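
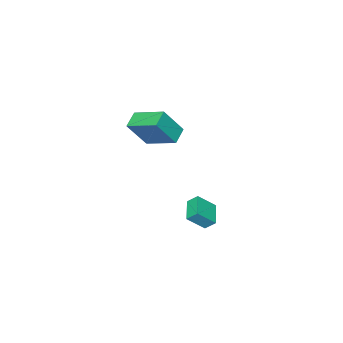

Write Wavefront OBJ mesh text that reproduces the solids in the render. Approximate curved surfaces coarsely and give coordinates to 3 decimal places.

v -2.223 -4.13 2.235
v -2.55 -2.185 2.956
v -1.273 -3.777 1.712
v -1.6 -1.832 2.433
v -1.14 -4.568 3.907
v -1.467 -2.623 4.628
v -0.19 -4.215 3.384
v -0.517 -2.27 4.105
v -3.93 -1.791 -4.134
v -3.004 -2.326 -3.17
v -4.194 -1.22 -3.563
v -3.268 -1.755 -2.599
v -2.852 -0.805 -4.621
v -1.926 -1.34 -3.657
v -3.116 -0.234 -4.05
v -2.19 -0.769 -3.086
f 2 4 1
f 5 2 1
f 1 4 3
f 3 5 1
f 2 8 4
f 6 2 5
f 6 8 2
f 4 8 3
f 7 5 3
f 3 8 7
f 7 6 5
f 8 6 7
f 10 12 9
f 13 10 9
f 9 12 11
f 11 13 9
f 10 16 12
f 14 10 13
f 14 16 10
f 12 16 11
f 15 13 11
f 11 16 15
f 15 14 13
f 16 14 15



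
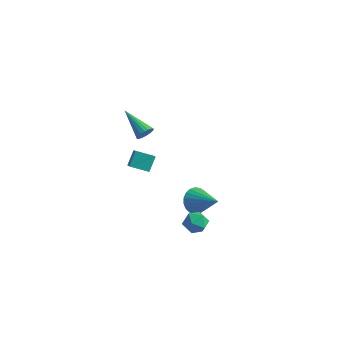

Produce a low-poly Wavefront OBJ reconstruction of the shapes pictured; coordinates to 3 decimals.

v 0.737 -0.863 -3.178
v 1.269 -0.474 -3.571
v 1.611 -1.646 -2.769
v 2.143 -1.257 -3.162
v 1.807 -0.936 -2.551
v 1.267 -0.453 -2.804
v 1.613 -1.667 -3.536
v 1.073 -1.184 -3.789
v 1.811 -0.971 -3.793
v 1.931 -0.52 -3.184
v 0.949 -1.6 -3.156
v 1.069 -1.149 -2.547
v -3.725 -0.033 -1.55
v -2.834 -1.04 -0.577
v -3.799 0.647 -0.78
v -2.909 -0.36 0.194
v -2.791 0.46 -1.894
v -1.901 -0.547 -0.92
v -2.866 1.14 -1.123
v -1.975 0.133 -0.15
v -0.541 1.869 -4.337
v -0.129 2.36 -4.941
v 1.081 1.611 -3.443
v -0.226 2.61 -4.693
v -0.378 2.733 -4.383
v -0.558 2.706 -4.065
v -0.734 2.534 -3.795
v -0.877 2.248 -3.618
v -0.963 1.896 -3.566
v -0.975 1.539 -3.647
v -0.912 1.24 -3.847
v -0.785 1.049 -4.133
v -0.615 1 -4.453
v -0.433 1.102 -4.754
v -0.27 1.336 -4.983
v -0.153 1.662 -5.1
v -0.103 2.024 -5.085
v -1.512 -1.407 2.894
v -1.249 -1.046 3.198
v -3.108 -1.013 3.806
v -1.323 -0.914 3.012
v -1.435 -0.88 2.802
v -1.562 -0.95 2.61
v -1.679 -1.11 2.474
v -1.763 -1.329 2.422
v -1.797 -1.564 2.463
v -1.775 -1.767 2.59
v -1.7 -1.899 2.776
v -1.589 -1.933 2.986
v -1.462 -1.863 3.178
v -1.345 -1.703 3.314
v -1.261 -1.484 3.366
v -1.227 -1.249 3.325
f 1 12 6
f 1 6 2
f 1 2 8
f 1 8 11
f 1 11 12
f 2 6 10
f 6 12 5
f 12 11 3
f 11 8 7
f 8 2 9
f 4 10 5
f 4 5 3
f 4 3 7
f 4 7 9
f 4 9 10
f 5 10 6
f 3 5 12
f 7 3 11
f 9 7 8
f 10 9 2
f 14 16 13
f 17 14 13
f 13 16 15
f 15 17 13
f 14 20 16
f 18 14 17
f 18 20 14
f 16 20 15
f 19 17 15
f 15 20 19
f 19 18 17
f 20 18 19
f 22 21 24
f 22 24 23
f 24 21 25
f 24 25 23
f 25 21 26
f 25 26 23
f 26 21 27
f 26 27 23
f 27 21 28
f 27 28 23
f 28 21 29
f 28 29 23
f 29 21 30
f 29 30 23
f 30 21 31
f 30 31 23
f 31 21 32
f 31 32 23
f 32 21 33
f 32 33 23
f 33 21 34
f 33 34 23
f 34 21 35
f 34 35 23
f 35 21 36
f 35 36 23
f 36 21 37
f 36 37 23
f 37 21 22
f 37 22 23
f 39 38 41
f 39 41 40
f 41 38 42
f 41 42 40
f 42 38 43
f 42 43 40
f 43 38 44
f 43 44 40
f 44 38 45
f 44 45 40
f 45 38 46
f 45 46 40
f 46 38 47
f 46 47 40
f 47 38 48
f 47 48 40
f 48 38 49
f 48 49 40
f 49 38 50
f 49 50 40
f 50 38 51
f 50 51 40
f 51 38 52
f 51 52 40
f 52 38 53
f 52 53 40
f 53 38 39
f 53 39 40



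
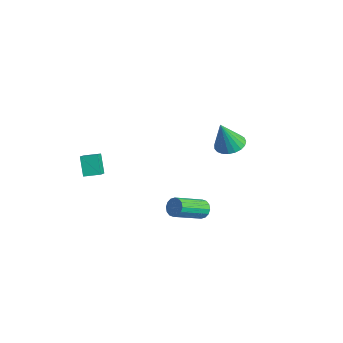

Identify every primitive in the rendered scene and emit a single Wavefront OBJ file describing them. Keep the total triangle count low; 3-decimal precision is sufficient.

v 2.433 0.302 -3.699
v 2.741 0.607 -3.215
v 3.116 -1.256 -2.277
v 2.807 -1.562 -2.761
v 2.42 0.592 -3.118
v 2.795 -1.272 -2.179
v 2.102 0.499 -3.175
v 2.476 -1.365 -2.237
v 1.872 0.353 -3.374
v 2.247 -1.511 -2.435
v 1.793 0.194 -3.659
v 2.168 -1.67 -2.721
v 1.885 0.063 -3.955
v 2.26 -1.801 -3.017
v 2.124 -0.004 -4.183
v 2.499 -1.867 -3.245
v 2.445 0.012 -4.281
v 2.82 -1.852 -3.342
v 2.764 0.105 -4.223
v 3.138 -1.759 -3.285
v 2.993 0.251 -4.025
v 3.368 -1.613 -3.086
v 3.072 0.41 -3.739
v 3.447 -1.454 -2.801
v 2.98 0.541 -3.443
v 3.355 -1.323 -2.505
v -1.496 3.997 -1.608
v -0.741 4.57 -1.456
v -1.324 3.263 0.308
v -1.045 4.801 -1.341
v -1.427 4.893 -1.271
v -1.821 4.831 -1.26
v -2.159 4.624 -1.309
v -2.382 4.308 -1.41
v -2.452 3.939 -1.545
v -2.357 3.58 -1.691
v -2.112 3.293 -1.823
v -1.761 3.128 -1.918
v -1.365 3.113 -1.959
v -0.991 3.251 -1.94
v -0.704 3.518 -1.863
v -0.554 3.868 -1.742
v -0.567 4.24 -1.599
v -3.958 -3.953 -3.53
v -4.687 -3.833 -2.317
v -3.521 -3.048 -3.357
v -4.25 -2.928 -2.144
v -2.91 -4.592 -2.836
v -3.639 -4.472 -1.623
v -2.473 -3.687 -2.663
v -3.202 -3.567 -1.45
f 2 1 5
f 2 5 3
f 3 5 6
f 3 6 4
f 5 1 7
f 5 7 6
f 6 7 8
f 6 8 4
f 7 1 9
f 7 9 8
f 8 9 10
f 8 10 4
f 9 1 11
f 9 11 10
f 10 11 12
f 10 12 4
f 11 1 13
f 11 13 12
f 12 13 14
f 12 14 4
f 13 1 15
f 13 15 14
f 14 15 16
f 14 16 4
f 15 1 17
f 15 17 16
f 16 17 18
f 16 18 4
f 17 1 19
f 17 19 18
f 18 19 20
f 18 20 4
f 19 1 21
f 19 21 20
f 20 21 22
f 20 22 4
f 21 1 23
f 21 23 22
f 22 23 24
f 22 24 4
f 23 1 25
f 23 25 24
f 24 25 26
f 24 26 4
f 25 1 2
f 25 2 26
f 26 2 3
f 26 3 4
f 28 27 30
f 28 30 29
f 30 27 31
f 30 31 29
f 31 27 32
f 31 32 29
f 32 27 33
f 32 33 29
f 33 27 34
f 33 34 29
f 34 27 35
f 34 35 29
f 35 27 36
f 35 36 29
f 36 27 37
f 36 37 29
f 37 27 38
f 37 38 29
f 38 27 39
f 38 39 29
f 39 27 40
f 39 40 29
f 40 27 41
f 40 41 29
f 41 27 42
f 41 42 29
f 42 27 43
f 42 43 29
f 43 27 28
f 43 28 29
f 45 47 44
f 48 45 44
f 44 47 46
f 46 48 44
f 45 51 47
f 49 45 48
f 49 51 45
f 47 51 46
f 50 48 46
f 46 51 50
f 50 49 48
f 51 49 50



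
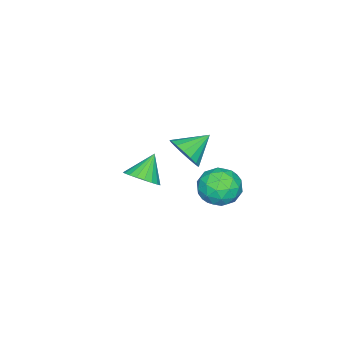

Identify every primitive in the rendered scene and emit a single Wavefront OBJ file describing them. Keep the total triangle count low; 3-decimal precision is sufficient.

v 1.344 4.531 0.473
v 2.243 3.85 0.605
v 0.437 3.17 -0.365
v 1.336 2.489 -0.233
v 0.729 2.811 0.672
v 1.29 3.652 1.189
v 1.39 3.368 -0.949
v 1.951 4.209 -0.432
v 2.272 3.132 -0.274
v 1.863 2.787 0.728
v 0.817 4.233 -0.488
v 0.408 3.888 0.514
v 1.873 4.31 0.612
v 0.807 2.71 -0.372
v 0.45 2.899 0.159
v 0.979 2.499 0.237
v 1.313 4.193 0.956
v 1.841 3.793 1.034
v 0.951 3.182 1.073
v 0.839 3.227 -0.794
v 1.367 2.827 -0.716
v 1.701 4.521 0.003
v 2.23 4.121 0.081
v 1.729 3.838 -0.833
v 2.418 3.487 0.174
v 1.885 2.688 -0.319
v 1.917 3.204 -0.74
v 2.247 3.699 -0.436
v 2.178 3.285 0.763
v 1.645 2.485 0.27
v 1.289 2.674 0.802
v 1.618 3.168 1.106
v 2.195 2.863 0.246
v 1.035 4.535 -0.03
v 0.502 3.735 -0.523
v 1.062 3.852 -0.866
v 1.391 4.346 -0.562
v 0.795 4.332 0.559
v 0.262 3.533 0.066
v 0.433 3.321 0.676
v 0.763 3.816 0.98
v 0.485 4.157 -0.006
v 2.43 2.272 2.66
v 3.062 2.605 3.346
v 1.25 2.908 3.44
v 3.042 2.957 3.029
v 2.882 3.153 2.628
v 2.619 3.146 2.235
v 2.312 2.939 1.938
v 2.032 2.58 1.808
v 1.844 2.15 1.872
v 1.789 1.748 2.117
v 1.882 1.467 2.487
v 2.1 1.369 2.896
v 2.393 1.479 3.252
v 2.695 1.771 3.472
v 2.937 2.177 3.506
v -1.271 -2.34 -3.43
v -0.71 -2.969 -2.893
v -2.349 -2.26 -2.21
v -0.556 -2.6 -2.781
v -0.526 -2.185 -2.781
v -0.624 -1.797 -2.893
v -0.835 -1.503 -3.099
v -1.121 -1.353 -3.361
v -1.432 -1.374 -3.635
v -1.716 -1.562 -3.874
v -1.923 -1.885 -4.036
v -2.017 -2.286 -4.093
v -1.982 -2.696 -4.036
v -1.824 -3.045 -3.873
v -1.57 -3.271 -3.634
v -1.265 -3.337 -3.36
v -0.96 -3.23 -3.098
f 1 38 17
f 38 12 41
f 17 41 6
f 38 41 17
f 1 17 13
f 17 6 18
f 13 18 2
f 17 18 13
f 1 13 22
f 13 2 23
f 22 23 8
f 13 23 22
f 1 22 34
f 22 8 37
f 34 37 11
f 22 37 34
f 1 34 38
f 34 11 42
f 38 42 12
f 34 42 38
f 2 18 29
f 18 6 32
f 29 32 10
f 18 32 29
f 6 41 19
f 41 12 40
f 19 40 5
f 41 40 19
f 12 42 39
f 42 11 35
f 39 35 3
f 42 35 39
f 11 37 36
f 37 8 24
f 36 24 7
f 37 24 36
f 8 23 28
f 23 2 25
f 28 25 9
f 23 25 28
f 4 30 16
f 30 10 31
f 16 31 5
f 30 31 16
f 4 16 14
f 16 5 15
f 14 15 3
f 16 15 14
f 4 14 21
f 14 3 20
f 21 20 7
f 14 20 21
f 4 21 26
f 21 7 27
f 26 27 9
f 21 27 26
f 4 26 30
f 26 9 33
f 30 33 10
f 26 33 30
f 5 31 19
f 31 10 32
f 19 32 6
f 31 32 19
f 3 15 39
f 15 5 40
f 39 40 12
f 15 40 39
f 7 20 36
f 20 3 35
f 36 35 11
f 20 35 36
f 9 27 28
f 27 7 24
f 28 24 8
f 27 24 28
f 10 33 29
f 33 9 25
f 29 25 2
f 33 25 29
f 44 43 46
f 44 46 45
f 46 43 47
f 46 47 45
f 47 43 48
f 47 48 45
f 48 43 49
f 48 49 45
f 49 43 50
f 49 50 45
f 50 43 51
f 50 51 45
f 51 43 52
f 51 52 45
f 52 43 53
f 52 53 45
f 53 43 54
f 53 54 45
f 54 43 55
f 54 55 45
f 55 43 56
f 55 56 45
f 56 43 57
f 56 57 45
f 57 43 44
f 57 44 45
f 59 58 61
f 59 61 60
f 61 58 62
f 61 62 60
f 62 58 63
f 62 63 60
f 63 58 64
f 63 64 60
f 64 58 65
f 64 65 60
f 65 58 66
f 65 66 60
f 66 58 67
f 66 67 60
f 67 58 68
f 67 68 60
f 68 58 69
f 68 69 60
f 69 58 70
f 69 70 60
f 70 58 71
f 70 71 60
f 71 58 72
f 71 72 60
f 72 58 73
f 72 73 60
f 73 58 74
f 73 74 60
f 74 58 59
f 74 59 60



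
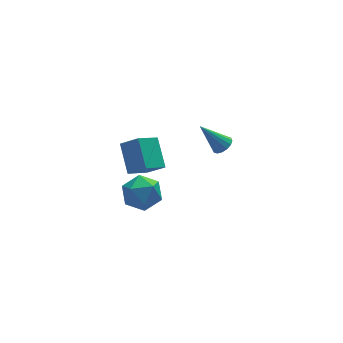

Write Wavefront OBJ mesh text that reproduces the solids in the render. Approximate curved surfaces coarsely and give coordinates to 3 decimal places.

v 2.865 -1.83 1.521
v 3.316 -1.998 1.897
v 1.815 -1.39 2.979
v 3.366 -1.691 1.84
v 3.282 -1.422 1.699
v 3.087 -1.262 1.509
v 2.832 -1.254 1.323
v 2.586 -1.401 1.19
v 2.415 -1.662 1.146
v 2.364 -1.969 1.202
v 2.448 -2.238 1.344
v 2.644 -2.398 1.533
v 2.899 -2.406 1.719
v 3.145 -2.259 1.852
v -2.887 -4.411 3.388
v -2.167 -5.011 4.122
v -2.814 -3.031 4.445
v -2.094 -3.63 5.178
v -1.766 -3.93 2.682
v -1.046 -4.529 3.415
v -1.693 -2.549 3.738
v -0.973 -3.149 4.472
v -0.981 -0.181 -1.233
v -0.038 -0.433 -1.854
v -2.042 -1.107 -2.466
v -1.099 -1.359 -3.087
v -1.254 -1.843 -2.048
v -0.598 -1.271 -1.286
v -1.482 -0.269 -3.034
v -0.826 0.303 -2.272
v -0.348 -0.488 -2.967
v -0.207 -1.461 -2.358
v -1.873 -0.079 -1.962
v -1.732 -1.052 -1.353
f 2 1 4
f 2 4 3
f 4 1 5
f 4 5 3
f 5 1 6
f 5 6 3
f 6 1 7
f 6 7 3
f 7 1 8
f 7 8 3
f 8 1 9
f 8 9 3
f 9 1 10
f 9 10 3
f 10 1 11
f 10 11 3
f 11 1 12
f 11 12 3
f 12 1 13
f 12 13 3
f 13 1 14
f 13 14 3
f 14 1 2
f 14 2 3
f 16 18 15
f 19 16 15
f 15 18 17
f 17 19 15
f 16 22 18
f 20 16 19
f 20 22 16
f 18 22 17
f 21 19 17
f 17 22 21
f 21 20 19
f 22 20 21
f 23 34 28
f 23 28 24
f 23 24 30
f 23 30 33
f 23 33 34
f 24 28 32
f 28 34 27
f 34 33 25
f 33 30 29
f 30 24 31
f 26 32 27
f 26 27 25
f 26 25 29
f 26 29 31
f 26 31 32
f 27 32 28
f 25 27 34
f 29 25 33
f 31 29 30
f 32 31 24



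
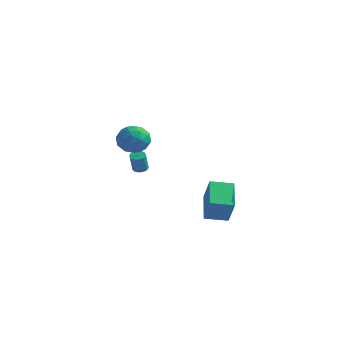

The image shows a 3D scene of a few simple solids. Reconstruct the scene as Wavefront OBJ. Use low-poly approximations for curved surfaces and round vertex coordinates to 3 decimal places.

v -1.08 1.237 0.114
v -0.505 0.282 0.134
v -2.615 0.318 0.346
v -2.04 -0.637 0.366
v -1.943 0.09 1.206
v -0.995 0.657 1.062
v -2.125 -0.057 -0.582
v -1.177 0.51 -0.726
v -1.151 -0.518 -0.296
v -1.039 -0.427 0.809
v -2.081 1.027 -0.329
v -1.969 1.118 0.776
v -0.658 0.84 0.104
v -2.462 -0.24 0.376
v -2.405 0.187 0.87
v -2.067 -0.374 0.882
v -0.946 1.061 0.649
v -0.608 0.5 0.661
v -1.453 0.387 1.291
v -2.512 0.1 -0.181
v -2.174 -0.461 -0.169
v -1.053 0.974 -0.402
v -0.715 0.413 -0.39
v -1.667 0.213 -0.811
v -0.7 -0.191 -0.138
v -1.602 -0.731 -0.001
v -1.652 -0.391 -0.559
v -1.095 -0.057 -0.643
v -0.634 -0.138 0.512
v -1.536 -0.678 0.648
v -1.479 -0.251 1.142
v -0.921 0.083 1.058
v -1.013 -0.608 0.259
v -1.584 1.278 -0.168
v -2.486 0.738 -0.032
v -2.199 0.517 -0.578
v -1.641 0.851 -0.662
v -1.518 1.331 0.481
v -2.42 0.791 0.618
v -2.025 0.657 1.123
v -1.468 0.991 1.039
v -2.107 1.208 0.221
v 4.328 0.011 -3.517
v 3.242 1.418 -2.436
v 3.463 0.578 -5.123
v 2.377 1.984 -4.042
v 5.383 0.996 -3.738
v 4.297 2.402 -2.657
v 4.518 1.562 -5.344
v 3.432 2.969 -4.263
v -4.08 4.015 -3.698
v -3.579 3.994 -3.793
v -3.36 3.463 -2.516
v -3.86 3.485 -2.422
v -3.6 4.187 -3.709
v -3.381 3.657 -2.432
v -3.703 4.351 -3.623
v -3.484 3.821 -2.346
v -3.872 4.457 -3.551
v -3.653 3.926 -2.274
v -4.077 4.486 -3.503
v -3.858 3.956 -2.226
v -4.282 4.434 -3.49
v -4.063 3.904 -2.213
v -4.452 4.31 -3.512
v -4.233 3.779 -2.235
v -4.558 4.134 -3.567
v -4.339 3.604 -2.29
v -4.581 3.938 -3.644
v -4.362 3.408 -2.368
v -4.517 3.756 -3.731
v -4.298 3.225 -2.454
v -4.378 3.618 -3.812
v -4.159 3.087 -2.535
v -4.187 3.549 -3.874
v -3.968 3.018 -2.597
v -3.978 3.56 -3.905
v -3.759 3.03 -2.628
v -3.786 3.65 -3.9
v -3.567 3.12 -2.623
v -3.645 3.804 -3.861
v -3.426 3.273 -2.584
f 1 38 17
f 38 12 41
f 17 41 6
f 38 41 17
f 1 17 13
f 17 6 18
f 13 18 2
f 17 18 13
f 1 13 22
f 13 2 23
f 22 23 8
f 13 23 22
f 1 22 34
f 22 8 37
f 34 37 11
f 22 37 34
f 1 34 38
f 34 11 42
f 38 42 12
f 34 42 38
f 2 18 29
f 18 6 32
f 29 32 10
f 18 32 29
f 6 41 19
f 41 12 40
f 19 40 5
f 41 40 19
f 12 42 39
f 42 11 35
f 39 35 3
f 42 35 39
f 11 37 36
f 37 8 24
f 36 24 7
f 37 24 36
f 8 23 28
f 23 2 25
f 28 25 9
f 23 25 28
f 4 30 16
f 30 10 31
f 16 31 5
f 30 31 16
f 4 16 14
f 16 5 15
f 14 15 3
f 16 15 14
f 4 14 21
f 14 3 20
f 21 20 7
f 14 20 21
f 4 21 26
f 21 7 27
f 26 27 9
f 21 27 26
f 4 26 30
f 26 9 33
f 30 33 10
f 26 33 30
f 5 31 19
f 31 10 32
f 19 32 6
f 31 32 19
f 3 15 39
f 15 5 40
f 39 40 12
f 15 40 39
f 7 20 36
f 20 3 35
f 36 35 11
f 20 35 36
f 9 27 28
f 27 7 24
f 28 24 8
f 27 24 28
f 10 33 29
f 33 9 25
f 29 25 2
f 33 25 29
f 44 46 43
f 47 44 43
f 43 46 45
f 45 47 43
f 44 50 46
f 48 44 47
f 48 50 44
f 46 50 45
f 49 47 45
f 45 50 49
f 49 48 47
f 50 48 49
f 52 51 55
f 52 55 53
f 53 55 56
f 53 56 54
f 55 51 57
f 55 57 56
f 56 57 58
f 56 58 54
f 57 51 59
f 57 59 58
f 58 59 60
f 58 60 54
f 59 51 61
f 59 61 60
f 60 61 62
f 60 62 54
f 61 51 63
f 61 63 62
f 62 63 64
f 62 64 54
f 63 51 65
f 63 65 64
f 64 65 66
f 64 66 54
f 65 51 67
f 65 67 66
f 66 67 68
f 66 68 54
f 67 51 69
f 67 69 68
f 68 69 70
f 68 70 54
f 69 51 71
f 69 71 70
f 70 71 72
f 70 72 54
f 71 51 73
f 71 73 72
f 72 73 74
f 72 74 54
f 73 51 75
f 73 75 74
f 74 75 76
f 74 76 54
f 75 51 77
f 75 77 76
f 76 77 78
f 76 78 54
f 77 51 79
f 77 79 78
f 78 79 80
f 78 80 54
f 79 51 81
f 79 81 80
f 80 81 82
f 80 82 54
f 81 51 52
f 81 52 82
f 82 52 53
f 82 53 54



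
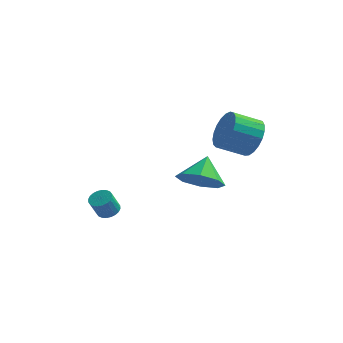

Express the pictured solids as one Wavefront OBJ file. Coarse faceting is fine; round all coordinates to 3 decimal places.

v 2.844 -1.54 0.764
v 3.49 -0.994 0.077
v 2.916 -0.48 1.676
v 2.681 -0.831 -0.047
v 1.968 -1.084 0.303
v 1.767 -1.604 0.924
v 2.198 -2.086 1.451
v 3.006 -2.249 1.576
v 3.72 -1.996 1.225
v 3.92 -1.476 0.604
v -1.5 -0.543 -2.381
v -1.163 -0.163 -2.145
v -1.422 -0.518 -1.203
v -1.76 -0.897 -1.439
v -1.351 -0.052 -2.155
v -1.611 -0.407 -1.213
v -1.562 -0.016 -2.2
v -1.821 -0.371 -1.258
v -1.763 -0.06 -2.272
v -2.023 -0.415 -1.33
v -1.924 -0.178 -2.361
v -2.184 -0.533 -1.418
v -2.021 -0.351 -2.453
v -2.281 -0.706 -1.51
v -2.039 -0.553 -2.534
v -2.299 -0.908 -1.591
v -1.974 -0.754 -2.591
v -2.234 -1.108 -1.649
v -1.838 -0.922 -2.617
v -2.097 -1.277 -1.675
v -1.649 -1.033 -2.607
v -1.909 -1.388 -1.665
v -1.439 -1.069 -2.562
v -1.698 -1.424 -1.62
v -1.237 -1.025 -2.49
v -1.497 -1.38 -1.548
v -1.076 -0.907 -2.402
v -1.336 -1.262 -1.459
v -0.979 -0.734 -2.31
v -1.239 -1.089 -1.367
v -0.961 -0.532 -2.229
v -1.221 -0.887 -1.286
v -1.026 -0.332 -2.171
v -1.286 -0.686 -1.229
v 4.391 1.891 1.653
v 4.976 1.477 2.393
v 3.795 0.975 3.046
v 3.209 1.389 2.307
v 4.897 1.867 2.55
v 3.716 1.365 3.203
v 4.73 2.262 2.552
v 3.549 1.76 3.206
v 4.505 2.592 2.399
v 3.324 2.09 3.052
v 4.26 2.802 2.117
v 3.079 2.299 2.77
v 4.037 2.853 1.755
v 2.856 2.351 2.408
v 3.876 2.739 1.375
v 2.695 2.237 2.028
v 3.804 2.478 1.043
v 2.623 1.975 1.696
v 3.833 2.115 0.817
v 2.652 1.613 1.47
v 3.958 1.714 0.735
v 2.777 1.211 1.389
v 4.159 1.343 0.813
v 2.978 0.841 1.466
v 4.399 1.067 1.035
v 3.218 0.565 1.688
v 4.638 0.934 1.365
v 3.457 0.432 2.018
v 4.834 0.966 1.744
v 3.653 0.464 2.397
v 4.954 1.158 2.108
v 3.772 0.656 2.761
f 2 1 4
f 2 4 3
f 4 1 5
f 4 5 3
f 5 1 6
f 5 6 3
f 6 1 7
f 6 7 3
f 7 1 8
f 7 8 3
f 8 1 9
f 8 9 3
f 9 1 10
f 9 10 3
f 10 1 2
f 10 2 3
f 12 11 15
f 12 15 13
f 13 15 16
f 13 16 14
f 15 11 17
f 15 17 16
f 16 17 18
f 16 18 14
f 17 11 19
f 17 19 18
f 18 19 20
f 18 20 14
f 19 11 21
f 19 21 20
f 20 21 22
f 20 22 14
f 21 11 23
f 21 23 22
f 22 23 24
f 22 24 14
f 23 11 25
f 23 25 24
f 24 25 26
f 24 26 14
f 25 11 27
f 25 27 26
f 26 27 28
f 26 28 14
f 27 11 29
f 27 29 28
f 28 29 30
f 28 30 14
f 29 11 31
f 29 31 30
f 30 31 32
f 30 32 14
f 31 11 33
f 31 33 32
f 32 33 34
f 32 34 14
f 33 11 35
f 33 35 34
f 34 35 36
f 34 36 14
f 35 11 37
f 35 37 36
f 36 37 38
f 36 38 14
f 37 11 39
f 37 39 38
f 38 39 40
f 38 40 14
f 39 11 41
f 39 41 40
f 40 41 42
f 40 42 14
f 41 11 43
f 41 43 42
f 42 43 44
f 42 44 14
f 43 11 12
f 43 12 44
f 44 12 13
f 44 13 14
f 46 45 49
f 46 49 47
f 47 49 50
f 47 50 48
f 49 45 51
f 49 51 50
f 50 51 52
f 50 52 48
f 51 45 53
f 51 53 52
f 52 53 54
f 52 54 48
f 53 45 55
f 53 55 54
f 54 55 56
f 54 56 48
f 55 45 57
f 55 57 56
f 56 57 58
f 56 58 48
f 57 45 59
f 57 59 58
f 58 59 60
f 58 60 48
f 59 45 61
f 59 61 60
f 60 61 62
f 60 62 48
f 61 45 63
f 61 63 62
f 62 63 64
f 62 64 48
f 63 45 65
f 63 65 64
f 64 65 66
f 64 66 48
f 65 45 67
f 65 67 66
f 66 67 68
f 66 68 48
f 67 45 69
f 67 69 68
f 68 69 70
f 68 70 48
f 69 45 71
f 69 71 70
f 70 71 72
f 70 72 48
f 71 45 73
f 71 73 72
f 72 73 74
f 72 74 48
f 73 45 75
f 73 75 74
f 74 75 76
f 74 76 48
f 75 45 46
f 75 46 76
f 76 46 47
f 76 47 48



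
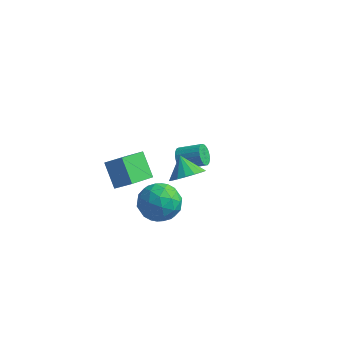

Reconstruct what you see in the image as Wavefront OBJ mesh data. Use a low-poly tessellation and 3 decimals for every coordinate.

v 0.649 -0.865 -3.69
v 1.174 -1.7 -3.086
v -0.874 -1.94 -3.854
v -0.349 -2.775 -3.25
v -0.661 -1.791 -2.727
v 0.28 -1.127 -2.626
v 0.02 -2.513 -4.314
v 0.961 -1.849 -4.213
v 0.785 -2.719 -3.471
v 0.364 -2.273 -2.491
v -0.064 -1.367 -4.449
v -0.485 -0.921 -3.469
v 1.045 -1.188 -3.374
v -0.745 -2.452 -3.566
v -0.928 -1.874 -3.259
v -0.62 -2.365 -2.904
v 0.52 -0.851 -3.103
v 0.828 -1.342 -2.748
v -0.25 -1.396 -2.537
v -0.528 -2.298 -4.192
v -0.22 -2.789 -3.837
v 0.92 -1.275 -4.036
v 1.228 -1.766 -3.681
v 0.55 -2.244 -4.403
v 1.125 -2.278 -3.245
v 0.23 -2.91 -3.341
v 0.446 -2.756 -3.967
v 1 -2.365 -3.907
v 0.877 -2.015 -2.668
v -0.018 -2.647 -2.765
v -0.201 -2.069 -2.458
v 0.352 -1.679 -2.398
v 0.649 -2.614 -2.895
v 0.318 -0.993 -4.175
v -0.577 -1.625 -4.272
v -0.052 -1.961 -4.542
v 0.501 -1.571 -4.482
v 0.07 -0.73 -3.599
v -0.825 -1.362 -3.695
v -0.7 -1.275 -3.033
v -0.146 -0.884 -2.973
v -0.349 -1.026 -4.045
v -0.602 2.357 -4.204
v -0.314 2.075 -4.688
v 0.851 2.361 -4.16
v 0.562 2.643 -3.676
v -0.335 2.322 -4.774
v 0.829 2.607 -4.246
v -0.403 2.575 -4.761
v 0.761 2.86 -4.233
v -0.505 2.79 -4.652
v 0.659 3.075 -4.124
v -0.624 2.93 -4.465
v 0.54 3.216 -3.937
v -0.739 2.972 -4.233
v 0.425 3.257 -3.706
v -0.831 2.907 -3.997
v 0.334 3.192 -3.469
v -0.883 2.747 -3.796
v 0.282 3.032 -3.268
v -0.886 2.52 -3.665
v 0.278 2.805 -3.138
v -0.84 2.264 -3.628
v 0.324 2.55 -3.1
v -0.754 2.025 -3.691
v 0.411 2.31 -3.163
v -0.641 1.843 -3.842
v 0.524 2.129 -3.314
v -0.521 1.751 -4.055
v 0.644 2.036 -3.528
v -0.415 1.763 -4.295
v 0.749 2.048 -3.767
v -0.342 1.878 -4.519
v 0.822 2.163 -3.991
v -0.782 -4.696 0.047
v -1.605 -4.001 1.032
v -0.352 -3.351 -0.543
v -1.176 -2.656 0.442
v 0.096 -4.664 0.758
v -0.728 -3.969 1.743
v 0.525 -3.319 0.168
v -0.298 -2.624 1.153
v 1.913 -2.526 0.105
v 2.522 -1.864 0.14
v 1.267 -1.974 0.895
v 2.25 -1.738 -0.17
v 1.902 -1.793 -0.417
v 1.555 -2.015 -0.544
v 1.291 -2.355 -0.523
v 1.169 -2.734 -0.358
v 1.218 -3.065 -0.087
v 1.425 -3.273 0.228
v 1.745 -3.309 0.515
v 2.103 -3.167 0.708
v 2.417 -2.877 0.763
v 2.616 -2.507 0.667
v 2.654 -2.142 0.442
f 1 38 17
f 38 12 41
f 17 41 6
f 38 41 17
f 1 17 13
f 17 6 18
f 13 18 2
f 17 18 13
f 1 13 22
f 13 2 23
f 22 23 8
f 13 23 22
f 1 22 34
f 22 8 37
f 34 37 11
f 22 37 34
f 1 34 38
f 34 11 42
f 38 42 12
f 34 42 38
f 2 18 29
f 18 6 32
f 29 32 10
f 18 32 29
f 6 41 19
f 41 12 40
f 19 40 5
f 41 40 19
f 12 42 39
f 42 11 35
f 39 35 3
f 42 35 39
f 11 37 36
f 37 8 24
f 36 24 7
f 37 24 36
f 8 23 28
f 23 2 25
f 28 25 9
f 23 25 28
f 4 30 16
f 30 10 31
f 16 31 5
f 30 31 16
f 4 16 14
f 16 5 15
f 14 15 3
f 16 15 14
f 4 14 21
f 14 3 20
f 21 20 7
f 14 20 21
f 4 21 26
f 21 7 27
f 26 27 9
f 21 27 26
f 4 26 30
f 26 9 33
f 30 33 10
f 26 33 30
f 5 31 19
f 31 10 32
f 19 32 6
f 31 32 19
f 3 15 39
f 15 5 40
f 39 40 12
f 15 40 39
f 7 20 36
f 20 3 35
f 36 35 11
f 20 35 36
f 9 27 28
f 27 7 24
f 28 24 8
f 27 24 28
f 10 33 29
f 33 9 25
f 29 25 2
f 33 25 29
f 44 43 47
f 44 47 45
f 45 47 48
f 45 48 46
f 47 43 49
f 47 49 48
f 48 49 50
f 48 50 46
f 49 43 51
f 49 51 50
f 50 51 52
f 50 52 46
f 51 43 53
f 51 53 52
f 52 53 54
f 52 54 46
f 53 43 55
f 53 55 54
f 54 55 56
f 54 56 46
f 55 43 57
f 55 57 56
f 56 57 58
f 56 58 46
f 57 43 59
f 57 59 58
f 58 59 60
f 58 60 46
f 59 43 61
f 59 61 60
f 60 61 62
f 60 62 46
f 61 43 63
f 61 63 62
f 62 63 64
f 62 64 46
f 63 43 65
f 63 65 64
f 64 65 66
f 64 66 46
f 65 43 67
f 65 67 66
f 66 67 68
f 66 68 46
f 67 43 69
f 67 69 68
f 68 69 70
f 68 70 46
f 69 43 71
f 69 71 70
f 70 71 72
f 70 72 46
f 71 43 73
f 71 73 72
f 72 73 74
f 72 74 46
f 73 43 44
f 73 44 74
f 74 44 45
f 74 45 46
f 76 78 75
f 79 76 75
f 75 78 77
f 77 79 75
f 76 82 78
f 80 76 79
f 80 82 76
f 78 82 77
f 81 79 77
f 77 82 81
f 81 80 79
f 82 80 81
f 84 83 86
f 84 86 85
f 86 83 87
f 86 87 85
f 87 83 88
f 87 88 85
f 88 83 89
f 88 89 85
f 89 83 90
f 89 90 85
f 90 83 91
f 90 91 85
f 91 83 92
f 91 92 85
f 92 83 93
f 92 93 85
f 93 83 94
f 93 94 85
f 94 83 95
f 94 95 85
f 95 83 96
f 95 96 85
f 96 83 97
f 96 97 85
f 97 83 84
f 97 84 85



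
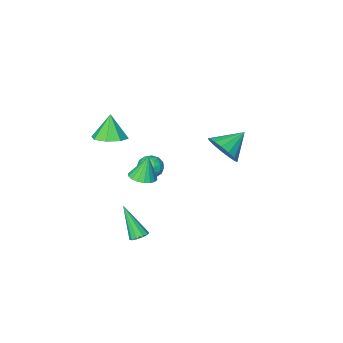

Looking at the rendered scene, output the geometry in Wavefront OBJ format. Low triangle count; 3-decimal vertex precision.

v -2.12 -0.82 0.025
v -1.574 -1.251 0.864
v -3.52 -0.9 0.895
v -1.55 -0.737 0.95
v -1.656 -0.242 0.825
v -1.869 0.121 0.516
v -2.139 0.268 0.095
v -2.405 0.166 -0.342
v -2.606 -0.161 -0.695
v -2.695 -0.639 -0.883
v -2.653 -1.159 -0.863
v -2.488 -1.601 -0.64
v -2.239 -1.864 -0.264
v -1.963 -1.887 0.178
v -1.723 -1.666 0.585
v 1.916 -0.84 -0.577
v 2.298 -0.572 0.018
v 1.762 -1.908 0.002
v 2.144 -1.64 0.597
v 1.46 -1.363 0.432
v 1.555 -0.703 0.074
v 2.505 -1.777 -0.054
v 2.6 -1.117 -0.412
v 2.663 -1.151 0.342
v 2.016 -0.895 0.642
v 2.044 -1.585 -0.622
v 1.397 -1.329 -0.322
v 2.12 -0.612 -0.33
v 1.94 -1.868 0.35
v 1.537 -1.705 0.253
v 1.762 -1.548 0.603
v 1.683 -0.689 -0.298
v 1.908 -0.532 0.052
v 1.415 -0.997 0.295
v 2.152 -1.948 -0.032
v 2.377 -1.791 0.318
v 2.298 -0.932 -0.583
v 2.523 -0.775 -0.233
v 2.645 -1.483 -0.275
v 2.559 -0.795 0.21
v 2.469 -1.423 0.55
v 2.681 -1.503 0.168
v 2.737 -1.115 -0.043
v 2.179 -0.645 0.386
v 2.089 -1.273 0.727
v 1.687 -1.11 0.629
v 1.742 -0.722 0.419
v 2.394 -0.985 0.577
v 1.971 -1.207 -0.707
v 1.881 -1.835 -0.366
v 2.318 -1.758 -0.399
v 2.373 -1.37 -0.609
v 1.591 -1.057 -0.53
v 1.501 -1.685 -0.19
v 1.323 -1.365 0.063
v 1.379 -0.977 -0.148
v 1.666 -1.495 -0.557
v 3.384 0.312 0.751
v 3.952 -0.174 0.892
v 3.036 0.308 2.149
v 4.1 0.128 0.93
v 4.106 0.466 0.932
v 3.97 0.773 0.899
v 3.717 0.99 0.836
v 3.399 1.072 0.757
v 3.078 1.003 0.676
v 2.817 0.797 0.611
v 2.669 0.496 0.573
v 2.663 0.157 0.571
v 2.799 -0.15 0.604
v 3.052 -0.366 0.667
v 3.37 -0.448 0.746
v 3.691 -0.38 0.826
v 4.094 -1.743 2.737
v 5.031 -1.702 2.941
v 3.806 -2.177 4.143
v 4.688 -1.065 3.067
v 3.997 -0.825 3
v 3.362 -1.122 2.779
v 3.156 -1.783 2.533
v 3.499 -2.42 2.406
v 4.191 -2.661 2.473
v 4.825 -2.363 2.694
v 3.359 -0.152 -4.266
v 3.706 0.234 -4.086
v 3.661 -1.268 -2.454
v 3.394 0.318 -3.983
v 3.067 0.222 -3.987
v 2.853 -0.017 -4.098
v 2.831 -0.307 -4.274
v 3.011 -0.538 -4.446
v 3.324 -0.622 -4.55
v 3.65 -0.526 -4.545
v 3.864 -0.287 -4.434
v 3.886 0.003 -4.259
f 2 1 4
f 2 4 3
f 4 1 5
f 4 5 3
f 5 1 6
f 5 6 3
f 6 1 7
f 6 7 3
f 7 1 8
f 7 8 3
f 8 1 9
f 8 9 3
f 9 1 10
f 9 10 3
f 10 1 11
f 10 11 3
f 11 1 12
f 11 12 3
f 12 1 13
f 12 13 3
f 13 1 14
f 13 14 3
f 14 1 15
f 14 15 3
f 15 1 2
f 15 2 3
f 16 53 32
f 53 27 56
f 32 56 21
f 53 56 32
f 16 32 28
f 32 21 33
f 28 33 17
f 32 33 28
f 16 28 37
f 28 17 38
f 37 38 23
f 28 38 37
f 16 37 49
f 37 23 52
f 49 52 26
f 37 52 49
f 16 49 53
f 49 26 57
f 53 57 27
f 49 57 53
f 17 33 44
f 33 21 47
f 44 47 25
f 33 47 44
f 21 56 34
f 56 27 55
f 34 55 20
f 56 55 34
f 27 57 54
f 57 26 50
f 54 50 18
f 57 50 54
f 26 52 51
f 52 23 39
f 51 39 22
f 52 39 51
f 23 38 43
f 38 17 40
f 43 40 24
f 38 40 43
f 19 45 31
f 45 25 46
f 31 46 20
f 45 46 31
f 19 31 29
f 31 20 30
f 29 30 18
f 31 30 29
f 19 29 36
f 29 18 35
f 36 35 22
f 29 35 36
f 19 36 41
f 36 22 42
f 41 42 24
f 36 42 41
f 19 41 45
f 41 24 48
f 45 48 25
f 41 48 45
f 20 46 34
f 46 25 47
f 34 47 21
f 46 47 34
f 18 30 54
f 30 20 55
f 54 55 27
f 30 55 54
f 22 35 51
f 35 18 50
f 51 50 26
f 35 50 51
f 24 42 43
f 42 22 39
f 43 39 23
f 42 39 43
f 25 48 44
f 48 24 40
f 44 40 17
f 48 40 44
f 59 58 61
f 59 61 60
f 61 58 62
f 61 62 60
f 62 58 63
f 62 63 60
f 63 58 64
f 63 64 60
f 64 58 65
f 64 65 60
f 65 58 66
f 65 66 60
f 66 58 67
f 66 67 60
f 67 58 68
f 67 68 60
f 68 58 69
f 68 69 60
f 69 58 70
f 69 70 60
f 70 58 71
f 70 71 60
f 71 58 72
f 71 72 60
f 72 58 73
f 72 73 60
f 73 58 59
f 73 59 60
f 75 74 77
f 75 77 76
f 77 74 78
f 77 78 76
f 78 74 79
f 78 79 76
f 79 74 80
f 79 80 76
f 80 74 81
f 80 81 76
f 81 74 82
f 81 82 76
f 82 74 83
f 82 83 76
f 83 74 75
f 83 75 76
f 85 84 87
f 85 87 86
f 87 84 88
f 87 88 86
f 88 84 89
f 88 89 86
f 89 84 90
f 89 90 86
f 90 84 91
f 90 91 86
f 91 84 92
f 91 92 86
f 92 84 93
f 92 93 86
f 93 84 94
f 93 94 86
f 94 84 95
f 94 95 86
f 95 84 85
f 95 85 86



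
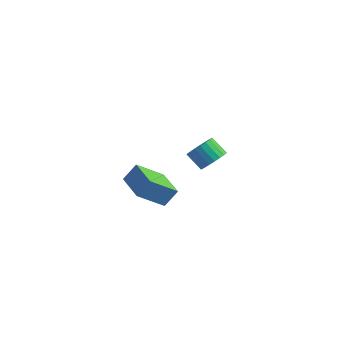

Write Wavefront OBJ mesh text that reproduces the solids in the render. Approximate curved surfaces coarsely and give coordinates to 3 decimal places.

v 1.792 -2.431 3.491
v 2.122 -2.971 3.979
v 1.258 -2.85 4.698
v 0.928 -2.309 4.209
v 2.255 -2.687 4.091
v 1.391 -2.566 4.809
v 2.307 -2.358 4.099
v 1.443 -2.237 4.817
v 2.271 -2.043 4.001
v 1.407 -1.921 4.719
v 2.151 -1.794 3.816
v 1.287 -1.673 4.534
v 1.97 -1.655 3.574
v 1.106 -1.534 4.292
v 1.757 -1.65 3.318
v 0.893 -1.529 4.036
v 1.551 -1.781 3.092
v 0.687 -1.66 3.81
v 1.386 -2.023 2.934
v 0.522 -1.902 3.653
v 1.292 -2.336 2.874
v 0.428 -2.215 3.592
v 1.284 -2.666 2.919
v 0.42 -2.545 3.638
v 1.364 -2.954 3.064
v 0.5 -2.833 3.782
v 1.518 -3.153 3.283
v 0.654 -3.032 4.001
v 1.719 -3.226 3.537
v 0.855 -3.105 4.255
v 1.933 -3.162 3.784
v 1.069 -3.041 4.502
v -3.45 -0.962 -2.35
v -3.005 -0.341 -1.438
v -4.953 0.199 -2.407
v -4.508 0.82 -1.495
v -2.472 0.24 -3.645
v -2.027 0.861 -2.733
v -3.975 1.401 -3.702
v -3.53 2.022 -2.79
f 2 1 5
f 2 5 3
f 3 5 6
f 3 6 4
f 5 1 7
f 5 7 6
f 6 7 8
f 6 8 4
f 7 1 9
f 7 9 8
f 8 9 10
f 8 10 4
f 9 1 11
f 9 11 10
f 10 11 12
f 10 12 4
f 11 1 13
f 11 13 12
f 12 13 14
f 12 14 4
f 13 1 15
f 13 15 14
f 14 15 16
f 14 16 4
f 15 1 17
f 15 17 16
f 16 17 18
f 16 18 4
f 17 1 19
f 17 19 18
f 18 19 20
f 18 20 4
f 19 1 21
f 19 21 20
f 20 21 22
f 20 22 4
f 21 1 23
f 21 23 22
f 22 23 24
f 22 24 4
f 23 1 25
f 23 25 24
f 24 25 26
f 24 26 4
f 25 1 27
f 25 27 26
f 26 27 28
f 26 28 4
f 27 1 29
f 27 29 28
f 28 29 30
f 28 30 4
f 29 1 31
f 29 31 30
f 30 31 32
f 30 32 4
f 31 1 2
f 31 2 32
f 32 2 3
f 32 3 4
f 34 36 33
f 37 34 33
f 33 36 35
f 35 37 33
f 34 40 36
f 38 34 37
f 38 40 34
f 36 40 35
f 39 37 35
f 35 40 39
f 39 38 37
f 40 38 39



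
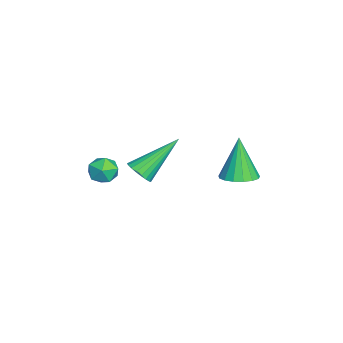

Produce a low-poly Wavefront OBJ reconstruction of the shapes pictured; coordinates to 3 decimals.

v 0.695 1.959 -2.749
v 1.388 2.124 -2.515
v 0.125 1.921 -1.031
v 1.234 2.445 -2.559
v 0.956 2.655 -2.646
v 0.619 2.705 -2.757
v 0.298 2.585 -2.866
v 0.069 2.321 -2.948
v -0.017 1.975 -2.985
v 0.06 1.624 -2.967
v 0.283 1.351 -2.899
v 0.6 1.217 -2.797
v 0.938 1.253 -2.684
v 1.221 1.451 -2.585
v 1.384 1.765 -2.525
v -1.383 -1.804 -4.14
v -0.943 -1.4 -4.305
v -2.197 -0.356 -2.76
v -1.131 -1.346 -4.473
v -1.363 -1.371 -4.583
v -1.598 -1.471 -4.617
v -1.796 -1.628 -4.568
v -1.923 -1.816 -4.445
v -1.956 -2.002 -4.27
v -1.89 -2.154 -4.072
v -1.737 -2.245 -3.886
v -1.522 -2.26 -3.744
v -1.284 -2.196 -3.67
v -1.062 -2.064 -3.678
v -0.896 -1.888 -3.766
v -0.814 -1.697 -3.918
v -0.831 -1.524 -4.109
v 1.127 -2.469 -1.755
v 1.469 -2.356 -2.298
v 1.691 -3.344 -1.582
v 2.033 -3.231 -2.125
v 2.104 -2.84 -1.609
v 1.756 -2.299 -1.716
v 1.404 -3.401 -2.164
v 1.056 -2.86 -2.271
v 1.64 -2.932 -2.552
v 2.073 -2.586 -2.208
v 1.087 -3.114 -1.672
v 1.52 -2.768 -1.328
f 2 1 4
f 2 4 3
f 4 1 5
f 4 5 3
f 5 1 6
f 5 6 3
f 6 1 7
f 6 7 3
f 7 1 8
f 7 8 3
f 8 1 9
f 8 9 3
f 9 1 10
f 9 10 3
f 10 1 11
f 10 11 3
f 11 1 12
f 11 12 3
f 12 1 13
f 12 13 3
f 13 1 14
f 13 14 3
f 14 1 15
f 14 15 3
f 15 1 2
f 15 2 3
f 17 16 19
f 17 19 18
f 19 16 20
f 19 20 18
f 20 16 21
f 20 21 18
f 21 16 22
f 21 22 18
f 22 16 23
f 22 23 18
f 23 16 24
f 23 24 18
f 24 16 25
f 24 25 18
f 25 16 26
f 25 26 18
f 26 16 27
f 26 27 18
f 27 16 28
f 27 28 18
f 28 16 29
f 28 29 18
f 29 16 30
f 29 30 18
f 30 16 31
f 30 31 18
f 31 16 32
f 31 32 18
f 32 16 17
f 32 17 18
f 33 44 38
f 33 38 34
f 33 34 40
f 33 40 43
f 33 43 44
f 34 38 42
f 38 44 37
f 44 43 35
f 43 40 39
f 40 34 41
f 36 42 37
f 36 37 35
f 36 35 39
f 36 39 41
f 36 41 42
f 37 42 38
f 35 37 44
f 39 35 43
f 41 39 40
f 42 41 34



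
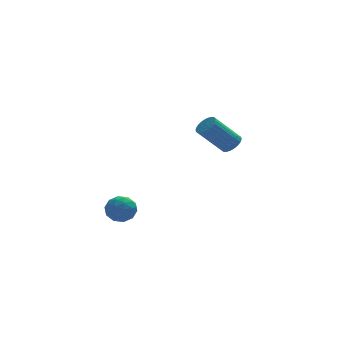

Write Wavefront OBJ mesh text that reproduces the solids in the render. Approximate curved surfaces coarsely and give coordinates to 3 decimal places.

v 4.113 2.142 -1.939
v 4.409 2.502 -1.646
v 3.282 2.437 -0.429
v 2.987 2.078 -0.721
v 4.281 2.634 -1.758
v 3.155 2.569 -0.54
v 4.128 2.691 -1.896
v 3.001 2.626 -0.679
v 3.972 2.664 -2.042
v 2.846 2.599 -0.824
v 3.838 2.558 -2.171
v 2.711 2.493 -0.954
v 3.746 2.388 -2.266
v 2.619 2.324 -1.048
v 3.709 2.182 -2.31
v 2.583 2.117 -1.093
v 3.735 1.969 -2.298
v 2.608 1.904 -1.081
v 3.818 1.783 -2.231
v 2.691 1.718 -1.014
v 3.945 1.651 -2.12
v 2.819 1.586 -0.902
v 4.099 1.594 -1.981
v 2.972 1.529 -0.764
v 4.254 1.621 -1.836
v 3.128 1.556 -0.618
v 4.389 1.727 -1.706
v 3.262 1.662 -0.489
v 4.481 1.896 -1.612
v 3.354 1.832 -0.394
v 4.517 2.103 -1.567
v 3.391 2.038 -0.35
v 4.492 2.316 -1.579
v 3.365 2.251 -0.362
v -1.569 -2.693 -3.005
v -1.138 -2.868 -2.518
v -2.002 -3.692 -2.982
v -1.571 -3.867 -2.495
v -2.062 -3.425 -2.367
v -1.794 -2.808 -2.381
v -1.346 -3.752 -3.119
v -1.078 -3.135 -3.133
v -1 -3.523 -2.589
v -1.443 -3.32 -2.124
v -1.697 -3.24 -3.376
v -2.14 -3.037 -2.911
v -1.316 -2.693 -2.764
v -1.824 -3.867 -2.736
v -2.113 -3.607 -2.661
v -1.859 -3.71 -2.375
v -1.701 -2.657 -2.683
v -1.448 -2.76 -2.397
v -1.991 -3.088 -2.308
v -1.692 -3.8 -3.103
v -1.439 -3.903 -2.817
v -1.281 -2.85 -3.125
v -1.027 -2.953 -2.839
v -1.149 -3.472 -3.192
v -0.981 -3.181 -2.519
v -1.236 -3.768 -2.505
v -1.103 -3.7 -2.872
v -0.946 -3.337 -2.88
v -1.242 -3.062 -2.246
v -1.496 -3.649 -2.232
v -1.784 -3.389 -2.157
v -1.627 -3.026 -2.165
v -1.16 -3.446 -2.287
v -1.644 -2.911 -3.268
v -1.898 -3.498 -3.254
v -1.513 -3.534 -3.335
v -1.356 -3.171 -3.343
v -1.904 -2.792 -2.995
v -2.159 -3.379 -2.981
v -2.194 -3.223 -2.62
v -2.037 -2.86 -2.628
v -1.98 -3.114 -3.213
f 2 1 5
f 2 5 3
f 3 5 6
f 3 6 4
f 5 1 7
f 5 7 6
f 6 7 8
f 6 8 4
f 7 1 9
f 7 9 8
f 8 9 10
f 8 10 4
f 9 1 11
f 9 11 10
f 10 11 12
f 10 12 4
f 11 1 13
f 11 13 12
f 12 13 14
f 12 14 4
f 13 1 15
f 13 15 14
f 14 15 16
f 14 16 4
f 15 1 17
f 15 17 16
f 16 17 18
f 16 18 4
f 17 1 19
f 17 19 18
f 18 19 20
f 18 20 4
f 19 1 21
f 19 21 20
f 20 21 22
f 20 22 4
f 21 1 23
f 21 23 22
f 22 23 24
f 22 24 4
f 23 1 25
f 23 25 24
f 24 25 26
f 24 26 4
f 25 1 27
f 25 27 26
f 26 27 28
f 26 28 4
f 27 1 29
f 27 29 28
f 28 29 30
f 28 30 4
f 29 1 31
f 29 31 30
f 30 31 32
f 30 32 4
f 31 1 33
f 31 33 32
f 32 33 34
f 32 34 4
f 33 1 2
f 33 2 34
f 34 2 3
f 34 3 4
f 35 72 51
f 72 46 75
f 51 75 40
f 72 75 51
f 35 51 47
f 51 40 52
f 47 52 36
f 51 52 47
f 35 47 56
f 47 36 57
f 56 57 42
f 47 57 56
f 35 56 68
f 56 42 71
f 68 71 45
f 56 71 68
f 35 68 72
f 68 45 76
f 72 76 46
f 68 76 72
f 36 52 63
f 52 40 66
f 63 66 44
f 52 66 63
f 40 75 53
f 75 46 74
f 53 74 39
f 75 74 53
f 46 76 73
f 76 45 69
f 73 69 37
f 76 69 73
f 45 71 70
f 71 42 58
f 70 58 41
f 71 58 70
f 42 57 62
f 57 36 59
f 62 59 43
f 57 59 62
f 38 64 50
f 64 44 65
f 50 65 39
f 64 65 50
f 38 50 48
f 50 39 49
f 48 49 37
f 50 49 48
f 38 48 55
f 48 37 54
f 55 54 41
f 48 54 55
f 38 55 60
f 55 41 61
f 60 61 43
f 55 61 60
f 38 60 64
f 60 43 67
f 64 67 44
f 60 67 64
f 39 65 53
f 65 44 66
f 53 66 40
f 65 66 53
f 37 49 73
f 49 39 74
f 73 74 46
f 49 74 73
f 41 54 70
f 54 37 69
f 70 69 45
f 54 69 70
f 43 61 62
f 61 41 58
f 62 58 42
f 61 58 62
f 44 67 63
f 67 43 59
f 63 59 36
f 67 59 63



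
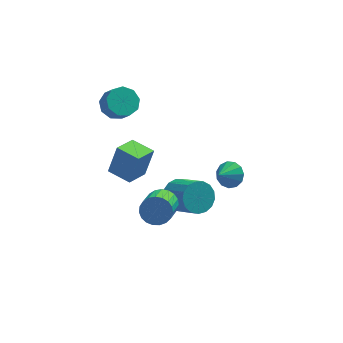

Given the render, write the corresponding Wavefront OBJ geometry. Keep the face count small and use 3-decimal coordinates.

v 2.591 2.697 -3.044
v 2.887 3.107 -2.374
v 1.909 1.963 -2.296
v 2.494 3.335 -2.507
v 2.132 3.361 -2.811
v 1.916 3.176 -3.189
v 1.914 2.839 -3.521
v 2.126 2.457 -3.702
v 2.486 2.151 -3.674
v 2.88 2.018 -3.446
v 3.181 2.101 -3.091
v 3.295 2.373 -2.721
v 3.185 2.748 -2.453
v -1.24 -1.304 -1.127
v -0.89 -0.955 -0.435
v -1.291 -2.488 0.539
v -1.64 -2.836 -0.153
v -1.226 -0.85 -0.409
v -1.627 -2.383 0.566
v -1.565 -0.823 -0.506
v -1.966 -2.356 0.469
v -1.848 -0.88 -0.711
v -2.248 -2.413 0.264
v -2.025 -1.01 -0.988
v -2.426 -2.542 -0.013
v -2.066 -1.19 -1.289
v -2.467 -2.723 -0.314
v -1.965 -1.39 -1.562
v -2.366 -2.923 -0.587
v -1.738 -1.576 -1.76
v -2.139 -3.108 -0.785
v -1.425 -1.714 -1.848
v -1.826 -3.246 -0.874
v -1.08 -1.781 -1.812
v -1.481 -3.314 -0.838
v -0.763 -1.766 -1.658
v -1.163 -3.298 -0.683
v -0.528 -1.671 -1.412
v -0.928 -3.203 -0.437
v -0.416 -1.512 -1.116
v -0.816 -3.045 -0.141
v -0.446 -1.317 -0.823
v -0.847 -2.85 0.152
v -0.614 -1.12 -0.582
v -1.015 -2.653 0.393
v -0.228 1.06 -2.944
v 0.397 1.765 -2.64
v 1.332 0.485 -1.592
v 0.708 -0.22 -1.896
v 0.05 1.775 -2.318
v 0.985 0.495 -1.27
v -0.361 1.621 -2.139
v 0.574 0.341 -1.092
v -0.742 1.338 -2.145
v 0.194 0.058 -1.097
v -1.004 0.992 -2.333
v -0.069 -0.288 -1.286
v -1.089 0.661 -2.662
v -0.153 -0.619 -1.614
v -0.976 0.422 -3.055
v -0.041 -0.858 -2.008
v -0.692 0.328 -3.423
v 0.243 -0.951 -2.375
v -0.302 0.403 -3.68
v 0.634 -0.877 -2.633
v 0.106 0.628 -3.77
v 1.041 -0.652 -2.722
v 0.437 0.952 -3.67
v 1.372 -0.328 -2.622
v 0.616 1.3 -3.403
v 1.551 0.021 -2.356
v 0.601 1.594 -3.032
v 1.537 0.314 -1.984
v -3.331 2.757 3.309
v -2.481 3.047 3.159
v -2.12 2.413 3.982
v -2.969 2.123 4.131
v -2.764 3.419 3.57
v -2.403 2.785 4.393
v -3.312 3.482 3.859
v -2.951 2.847 4.682
v -3.869 3.205 3.89
v -3.507 2.571 4.713
v -4.174 2.719 3.649
v -3.812 2.084 4.472
v -4.084 2.25 3.249
v -3.723 1.616 4.072
v -3.642 2.019 2.877
v -3.281 1.385 3.699
v -3.054 2.133 2.706
v -2.693 1.499 3.529
v -2.596 2.539 2.818
v -2.235 1.905 3.641
v -2.877 -1.848 1.302
v -2.398 -1.551 2.895
v -3.903 -0.998 1.452
v -3.423 -0.701 3.045
v -2.057 -0.779 0.855
v -1.577 -0.482 2.448
v -3.082 0.071 1.005
v -2.603 0.368 2.598
f 2 1 4
f 2 4 3
f 4 1 5
f 4 5 3
f 5 1 6
f 5 6 3
f 6 1 7
f 6 7 3
f 7 1 8
f 7 8 3
f 8 1 9
f 8 9 3
f 9 1 10
f 9 10 3
f 10 1 11
f 10 11 3
f 11 1 12
f 11 12 3
f 12 1 13
f 12 13 3
f 13 1 2
f 13 2 3
f 15 14 18
f 15 18 16
f 16 18 19
f 16 19 17
f 18 14 20
f 18 20 19
f 19 20 21
f 19 21 17
f 20 14 22
f 20 22 21
f 21 22 23
f 21 23 17
f 22 14 24
f 22 24 23
f 23 24 25
f 23 25 17
f 24 14 26
f 24 26 25
f 25 26 27
f 25 27 17
f 26 14 28
f 26 28 27
f 27 28 29
f 27 29 17
f 28 14 30
f 28 30 29
f 29 30 31
f 29 31 17
f 30 14 32
f 30 32 31
f 31 32 33
f 31 33 17
f 32 14 34
f 32 34 33
f 33 34 35
f 33 35 17
f 34 14 36
f 34 36 35
f 35 36 37
f 35 37 17
f 36 14 38
f 36 38 37
f 37 38 39
f 37 39 17
f 38 14 40
f 38 40 39
f 39 40 41
f 39 41 17
f 40 14 42
f 40 42 41
f 41 42 43
f 41 43 17
f 42 14 44
f 42 44 43
f 43 44 45
f 43 45 17
f 44 14 15
f 44 15 45
f 45 15 16
f 45 16 17
f 47 46 50
f 47 50 48
f 48 50 51
f 48 51 49
f 50 46 52
f 50 52 51
f 51 52 53
f 51 53 49
f 52 46 54
f 52 54 53
f 53 54 55
f 53 55 49
f 54 46 56
f 54 56 55
f 55 56 57
f 55 57 49
f 56 46 58
f 56 58 57
f 57 58 59
f 57 59 49
f 58 46 60
f 58 60 59
f 59 60 61
f 59 61 49
f 60 46 62
f 60 62 61
f 61 62 63
f 61 63 49
f 62 46 64
f 62 64 63
f 63 64 65
f 63 65 49
f 64 46 66
f 64 66 65
f 65 66 67
f 65 67 49
f 66 46 68
f 66 68 67
f 67 68 69
f 67 69 49
f 68 46 70
f 68 70 69
f 69 70 71
f 69 71 49
f 70 46 72
f 70 72 71
f 71 72 73
f 71 73 49
f 72 46 47
f 72 47 73
f 73 47 48
f 73 48 49
f 75 74 78
f 75 78 76
f 76 78 79
f 76 79 77
f 78 74 80
f 78 80 79
f 79 80 81
f 79 81 77
f 80 74 82
f 80 82 81
f 81 82 83
f 81 83 77
f 82 74 84
f 82 84 83
f 83 84 85
f 83 85 77
f 84 74 86
f 84 86 85
f 85 86 87
f 85 87 77
f 86 74 88
f 86 88 87
f 87 88 89
f 87 89 77
f 88 74 90
f 88 90 89
f 89 90 91
f 89 91 77
f 90 74 92
f 90 92 91
f 91 92 93
f 91 93 77
f 92 74 75
f 92 75 93
f 93 75 76
f 93 76 77
f 95 97 94
f 98 95 94
f 94 97 96
f 96 98 94
f 95 101 97
f 99 95 98
f 99 101 95
f 97 101 96
f 100 98 96
f 96 101 100
f 100 99 98
f 101 99 100



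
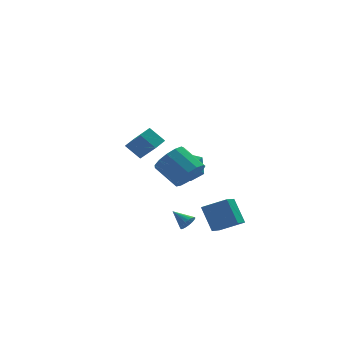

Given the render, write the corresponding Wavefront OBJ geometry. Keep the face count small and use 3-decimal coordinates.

v -0.891 -3.906 -4.06
v -0.441 -3.678 -3.898
v -1.489 -3.114 -3.52
v -0.479 -3.575 -4.09
v -0.587 -3.529 -4.276
v -0.748 -3.549 -4.425
v -0.934 -3.631 -4.511
v -1.113 -3.76 -4.519
v -1.253 -3.914 -4.448
v -1.33 -4.067 -4.31
v -1.332 -4.192 -4.128
v -1.258 -4.268 -3.935
v -1.12 -4.281 -3.764
v -0.943 -4.229 -3.644
v -0.756 -4.122 -3.595
v -0.594 -3.977 -3.628
v -0.482 -3.82 -3.735
v 1.217 3.757 -3.026
v 1.831 3.255 -3.869
v -0.051 2.385 -3.131
v 0.563 1.883 -3.974
v 0.975 1.906 -2.894
v 1.759 2.755 -2.829
v 0.021 2.885 -4.171
v 0.805 3.734 -4.106
v 1.091 2.716 -4.576
v 1.681 2.111 -3.787
v 0.099 3.529 -3.213
v 0.689 2.924 -2.424
v 1.423 -5.089 -3.756
v 1.115 -4.113 -2.475
v 0.198 -4.598 -4.425
v -0.11 -3.622 -3.145
v 2.11 -4.138 -4.315
v 1.802 -3.162 -3.035
v 0.885 -3.647 -4.985
v 0.577 -2.671 -3.704
v -2.177 -2.386 0.888
v -2.859 -1.869 1.656
v -2.731 -1.243 -0.373
v -3.413 -0.726 0.395
v -1.567 -1.874 1.085
v -2.249 -1.357 1.853
v -2.121 -0.731 -0.176
v -2.803 -0.214 0.592
v -0.859 -4.268 -0.394
v -0.252 -4.436 0.383
v -1.075 -3.3 1.271
v -1.681 -3.132 0.494
v -0.012 -4.026 0.08
v -0.835 -2.889 0.968
v -0.041 -3.693 -0.373
v -0.863 -2.556 0.514
v -0.33 -3.542 -0.833
v -1.152 -2.406 0.054
v -0.786 -3.622 -1.154
v -1.608 -2.486 -0.266
v -1.266 -3.907 -1.233
v -2.088 -2.771 -0.345
v -1.616 -4.307 -1.046
v -2.438 -3.17 -0.158
v -1.726 -4.694 -0.652
v -2.548 -3.558 0.236
v -1.561 -4.946 -0.175
v -2.383 -3.81 0.712
v -1.173 -4.983 0.231
v -1.995 -3.847 1.119
v -0.685 -4.793 0.44
v -1.507 -3.656 1.327
f 2 1 4
f 2 4 3
f 4 1 5
f 4 5 3
f 5 1 6
f 5 6 3
f 6 1 7
f 6 7 3
f 7 1 8
f 7 8 3
f 8 1 9
f 8 9 3
f 9 1 10
f 9 10 3
f 10 1 11
f 10 11 3
f 11 1 12
f 11 12 3
f 12 1 13
f 12 13 3
f 13 1 14
f 13 14 3
f 14 1 15
f 14 15 3
f 15 1 16
f 15 16 3
f 16 1 17
f 16 17 3
f 17 1 2
f 17 2 3
f 18 29 23
f 18 23 19
f 18 19 25
f 18 25 28
f 18 28 29
f 19 23 27
f 23 29 22
f 29 28 20
f 28 25 24
f 25 19 26
f 21 27 22
f 21 22 20
f 21 20 24
f 21 24 26
f 21 26 27
f 22 27 23
f 20 22 29
f 24 20 28
f 26 24 25
f 27 26 19
f 31 33 30
f 34 31 30
f 30 33 32
f 32 34 30
f 31 37 33
f 35 31 34
f 35 37 31
f 33 37 32
f 36 34 32
f 32 37 36
f 36 35 34
f 37 35 36
f 39 41 38
f 42 39 38
f 38 41 40
f 40 42 38
f 39 45 41
f 43 39 42
f 43 45 39
f 41 45 40
f 44 42 40
f 40 45 44
f 44 43 42
f 45 43 44
f 47 46 50
f 47 50 48
f 48 50 51
f 48 51 49
f 50 46 52
f 50 52 51
f 51 52 53
f 51 53 49
f 52 46 54
f 52 54 53
f 53 54 55
f 53 55 49
f 54 46 56
f 54 56 55
f 55 56 57
f 55 57 49
f 56 46 58
f 56 58 57
f 57 58 59
f 57 59 49
f 58 46 60
f 58 60 59
f 59 60 61
f 59 61 49
f 60 46 62
f 60 62 61
f 61 62 63
f 61 63 49
f 62 46 64
f 62 64 63
f 63 64 65
f 63 65 49
f 64 46 66
f 64 66 65
f 65 66 67
f 65 67 49
f 66 46 68
f 66 68 67
f 67 68 69
f 67 69 49
f 68 46 47
f 68 47 69
f 69 47 48
f 69 48 49



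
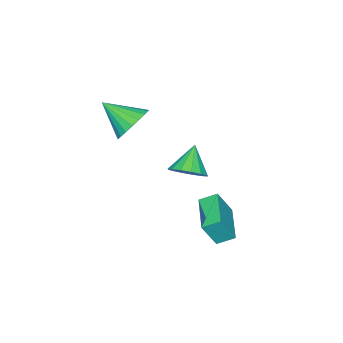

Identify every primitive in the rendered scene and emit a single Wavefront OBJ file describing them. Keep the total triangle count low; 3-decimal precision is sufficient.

v -1.872 -1.3 0.455
v -1.153 -0.792 1.008
v -1.588 -2.8 1.465
v -1.513 -0.709 1.232
v -1.936 -0.729 1.322
v -2.347 -0.847 1.262
v -2.677 -1.044 1.063
v -2.867 -1.285 0.758
v -2.886 -1.529 0.402
v -2.729 -1.733 0.054
v -2.424 -1.862 -0.224
v -2.024 -1.894 -0.385
v -1.597 -1.824 -0.4
v -1.218 -1.663 -0.268
v -0.953 -1.439 -0.01
v -0.846 -1.191 0.328
v -0.917 -0.962 0.688
v -2.799 0.975 -2.321
v -2.119 0.609 -1.822
v -3.801 0.645 -1.199
v -2.13 1.068 -1.697
v -2.32 1.502 -1.739
v -2.639 1.795 -1.937
v -3.001 1.869 -2.238
v -3.308 1.702 -2.562
v -3.479 1.341 -2.821
v -3.468 0.882 -2.946
v -3.278 0.447 -2.903
v -2.959 0.154 -2.705
v -2.598 0.081 -2.404
v -2.29 0.247 -2.08
v -2.913 3.281 -3.859
v -2.361 2.876 -2.592
v -1.388 4.515 -4.129
v -0.836 4.11 -2.862
v -2.444 2.61 -4.278
v -1.892 2.205 -3.011
v -0.919 3.844 -4.548
v -0.367 3.439 -3.281
f 2 1 4
f 2 4 3
f 4 1 5
f 4 5 3
f 5 1 6
f 5 6 3
f 6 1 7
f 6 7 3
f 7 1 8
f 7 8 3
f 8 1 9
f 8 9 3
f 9 1 10
f 9 10 3
f 10 1 11
f 10 11 3
f 11 1 12
f 11 12 3
f 12 1 13
f 12 13 3
f 13 1 14
f 13 14 3
f 14 1 15
f 14 15 3
f 15 1 16
f 15 16 3
f 16 1 17
f 16 17 3
f 17 1 2
f 17 2 3
f 19 18 21
f 19 21 20
f 21 18 22
f 21 22 20
f 22 18 23
f 22 23 20
f 23 18 24
f 23 24 20
f 24 18 25
f 24 25 20
f 25 18 26
f 25 26 20
f 26 18 27
f 26 27 20
f 27 18 28
f 27 28 20
f 28 18 29
f 28 29 20
f 29 18 30
f 29 30 20
f 30 18 31
f 30 31 20
f 31 18 19
f 31 19 20
f 33 35 32
f 36 33 32
f 32 35 34
f 34 36 32
f 33 39 35
f 37 33 36
f 37 39 33
f 35 39 34
f 38 36 34
f 34 39 38
f 38 37 36
f 39 37 38



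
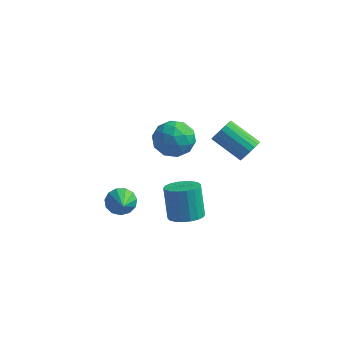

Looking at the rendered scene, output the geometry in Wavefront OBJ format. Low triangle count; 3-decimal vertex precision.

v 3.006 2.106 0.288
v 3.367 1.847 0.929
v 1.655 1.995 1.953
v 1.294 2.254 1.312
v 3.409 2.191 0.95
v 1.697 2.339 1.974
v 3.372 2.518 0.84
v 1.66 2.666 1.864
v 3.262 2.764 0.621
v 1.55 2.912 1.644
v 3.101 2.879 0.335
v 1.389 3.027 1.359
v 2.922 2.841 0.041
v 1.21 2.989 1.064
v 2.759 2.657 -0.205
v 1.047 2.805 0.819
v 2.645 2.365 -0.353
v 0.933 2.513 0.671
v 2.603 2.021 -0.374
v 0.891 2.169 0.65
v 2.64 1.694 -0.264
v 0.928 1.842 0.76
v 2.75 1.448 -0.044
v 1.038 1.596 0.979
v 2.911 1.333 0.241
v 1.199 1.481 1.265
v 3.09 1.371 0.536
v 1.378 1.519 1.559
v 3.253 1.555 0.781
v 1.541 1.703 1.805
v -0.26 -0.101 1.633
v 0.858 -0.431 1.799
v -0.798 -1.189 3.101
v 0.32 -1.519 3.267
v -0.007 -0.411 3.496
v 0.326 0.261 2.588
v -0.266 -1.881 2.312
v 0.067 -1.209 1.404
v 0.855 -1.531 2.218
v 1.015 -0.623 2.95
v -0.955 -0.997 1.95
v -0.795 -0.089 2.682
v 0.347 -0.17 1.587
v -0.287 -1.45 3.313
v -0.479 -0.799 3.448
v 0.179 -0.993 3.545
v 0.033 0.237 2.051
v 0.691 0.043 2.149
v 0.182 0.054 3.146
v -0.631 -1.663 2.751
v 0.027 -1.857 2.849
v -0.119 -0.627 1.355
v 0.539 -0.821 1.452
v -0.122 -1.674 1.754
v 1.002 -1.011 1.931
v 0.685 -1.651 2.794
v 0.341 -1.864 2.232
v 0.537 -1.468 1.699
v 1.096 -0.477 2.361
v 0.779 -1.117 3.224
v 0.587 -0.466 3.359
v 0.783 -0.07 2.825
v 1.094 -1.124 2.607
v -0.719 -0.503 1.676
v -1.036 -1.143 2.539
v -0.723 -1.55 2.075
v -0.527 -1.154 1.541
v -0.625 0.031 2.106
v -0.942 -0.609 2.969
v -0.477 -0.152 3.201
v -0.281 0.244 2.668
v -1.034 -0.496 2.293
v -3.34 -0.24 -4.39
v -2.62 0.244 -4.327
v -2.5 -1.62 -3.37
v -2.898 0.36 -3.941
v -3.317 0.286 -3.697
v -3.743 0.044 -3.673
v -4.041 -0.287 -3.877
v -4.116 -0.604 -4.243
v -3.945 -0.805 -4.656
v -3.582 -0.827 -4.985
v -3.141 -0.662 -5.124
v -2.764 -0.364 -5.031
v -2.57 -0.026 -4.733
v 1.085 -1.586 -2.823
v 2.011 -1.53 -2.577
v 1.501 -0.937 -0.791
v 0.575 -0.994 -1.037
v 1.93 -1.139 -2.73
v 1.419 -0.547 -0.944
v 1.681 -0.837 -2.902
v 1.17 -0.245 -1.115
v 1.314 -0.684 -3.057
v 0.803 -0.091 -1.271
v 0.901 -0.709 -3.167
v 0.391 -0.116 -1.38
v 0.526 -0.908 -3.208
v 0.015 -0.315 -1.422
v 0.261 -1.241 -3.173
v -0.25 -0.649 -1.387
v 0.159 -1.643 -3.069
v -0.351 -1.05 -1.283
v 0.241 -2.033 -2.916
v -0.27 -1.441 -1.13
v 0.49 -2.335 -2.745
v -0.021 -1.743 -0.958
v 0.857 -2.489 -2.589
v 0.346 -1.896 -0.803
v 1.269 -2.464 -2.48
v 0.759 -1.871 -0.693
v 1.645 -2.265 -2.438
v 1.134 -1.672 -0.652
v 1.91 -1.931 -2.473
v 1.399 -1.339 -0.687
f 2 1 5
f 2 5 3
f 3 5 6
f 3 6 4
f 5 1 7
f 5 7 6
f 6 7 8
f 6 8 4
f 7 1 9
f 7 9 8
f 8 9 10
f 8 10 4
f 9 1 11
f 9 11 10
f 10 11 12
f 10 12 4
f 11 1 13
f 11 13 12
f 12 13 14
f 12 14 4
f 13 1 15
f 13 15 14
f 14 15 16
f 14 16 4
f 15 1 17
f 15 17 16
f 16 17 18
f 16 18 4
f 17 1 19
f 17 19 18
f 18 19 20
f 18 20 4
f 19 1 21
f 19 21 20
f 20 21 22
f 20 22 4
f 21 1 23
f 21 23 22
f 22 23 24
f 22 24 4
f 23 1 25
f 23 25 24
f 24 25 26
f 24 26 4
f 25 1 27
f 25 27 26
f 26 27 28
f 26 28 4
f 27 1 29
f 27 29 28
f 28 29 30
f 28 30 4
f 29 1 2
f 29 2 30
f 30 2 3
f 30 3 4
f 31 68 47
f 68 42 71
f 47 71 36
f 68 71 47
f 31 47 43
f 47 36 48
f 43 48 32
f 47 48 43
f 31 43 52
f 43 32 53
f 52 53 38
f 43 53 52
f 31 52 64
f 52 38 67
f 64 67 41
f 52 67 64
f 31 64 68
f 64 41 72
f 68 72 42
f 64 72 68
f 32 48 59
f 48 36 62
f 59 62 40
f 48 62 59
f 36 71 49
f 71 42 70
f 49 70 35
f 71 70 49
f 42 72 69
f 72 41 65
f 69 65 33
f 72 65 69
f 41 67 66
f 67 38 54
f 66 54 37
f 67 54 66
f 38 53 58
f 53 32 55
f 58 55 39
f 53 55 58
f 34 60 46
f 60 40 61
f 46 61 35
f 60 61 46
f 34 46 44
f 46 35 45
f 44 45 33
f 46 45 44
f 34 44 51
f 44 33 50
f 51 50 37
f 44 50 51
f 34 51 56
f 51 37 57
f 56 57 39
f 51 57 56
f 34 56 60
f 56 39 63
f 60 63 40
f 56 63 60
f 35 61 49
f 61 40 62
f 49 62 36
f 61 62 49
f 33 45 69
f 45 35 70
f 69 70 42
f 45 70 69
f 37 50 66
f 50 33 65
f 66 65 41
f 50 65 66
f 39 57 58
f 57 37 54
f 58 54 38
f 57 54 58
f 40 63 59
f 63 39 55
f 59 55 32
f 63 55 59
f 74 73 76
f 74 76 75
f 76 73 77
f 76 77 75
f 77 73 78
f 77 78 75
f 78 73 79
f 78 79 75
f 79 73 80
f 79 80 75
f 80 73 81
f 80 81 75
f 81 73 82
f 81 82 75
f 82 73 83
f 82 83 75
f 83 73 84
f 83 84 75
f 84 73 85
f 84 85 75
f 85 73 74
f 85 74 75
f 87 86 90
f 87 90 88
f 88 90 91
f 88 91 89
f 90 86 92
f 90 92 91
f 91 92 93
f 91 93 89
f 92 86 94
f 92 94 93
f 93 94 95
f 93 95 89
f 94 86 96
f 94 96 95
f 95 96 97
f 95 97 89
f 96 86 98
f 96 98 97
f 97 98 99
f 97 99 89
f 98 86 100
f 98 100 99
f 99 100 101
f 99 101 89
f 100 86 102
f 100 102 101
f 101 102 103
f 101 103 89
f 102 86 104
f 102 104 103
f 103 104 105
f 103 105 89
f 104 86 106
f 104 106 105
f 105 106 107
f 105 107 89
f 106 86 108
f 106 108 107
f 107 108 109
f 107 109 89
f 108 86 110
f 108 110 109
f 109 110 111
f 109 111 89
f 110 86 112
f 110 112 111
f 111 112 113
f 111 113 89
f 112 86 114
f 112 114 113
f 113 114 115
f 113 115 89
f 114 86 87
f 114 87 115
f 115 87 88
f 115 88 89



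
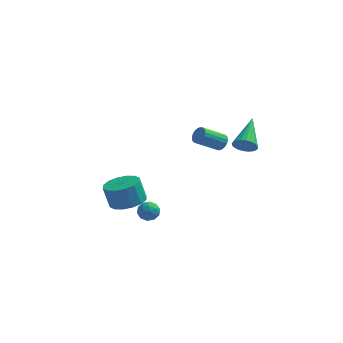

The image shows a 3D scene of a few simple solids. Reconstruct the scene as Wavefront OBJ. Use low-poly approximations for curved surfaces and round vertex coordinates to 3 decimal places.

v 2.742 -0.003 3.028
v 3.098 -0.173 3.351
v 2.073 -0.787 4.155
v 1.718 -0.617 3.832
v 3.044 0.03 3.438
v 2.02 -0.584 4.242
v 2.93 0.226 3.443
v 1.906 -0.388 4.247
v 2.78 0.377 3.366
v 1.755 -0.237 4.17
v 2.621 0.453 3.222
v 1.597 -0.161 4.026
v 2.487 0.438 3.04
v 1.462 -0.176 3.844
v 2.403 0.336 2.855
v 1.378 -0.278 3.659
v 2.387 0.167 2.705
v 1.362 -0.447 3.509
v 2.44 -0.036 2.618
v 1.416 -0.65 3.422
v 2.554 -0.232 2.613
v 1.53 -0.846 3.417
v 2.705 -0.383 2.69
v 1.68 -0.997 3.494
v 2.863 -0.459 2.834
v 1.839 -1.073 3.638
v 2.998 -0.444 3.016
v 1.973 -1.058 3.82
v 3.082 -0.342 3.201
v 2.057 -0.956 4.005
v -2.526 2.675 -3.917
v -1.552 2.621 -3.62
v -1.939 2.772 -2.325
v -2.914 2.825 -2.623
v -1.641 3.134 -3.706
v -2.028 3.285 -2.411
v -1.967 3.525 -3.849
v -2.354 3.675 -2.554
v -2.442 3.687 -4.01
v -2.83 3.838 -2.715
v -2.941 3.578 -4.146
v -3.328 3.729 -2.851
v -3.328 3.227 -4.221
v -3.715 3.378 -2.926
v -3.501 2.728 -4.215
v -3.888 2.879 -2.92
v -3.412 2.215 -4.129
v -3.799 2.366 -2.834
v -3.086 1.825 -3.986
v -3.473 1.975 -2.691
v -2.61 1.662 -3.825
v -2.998 1.813 -2.53
v -2.112 1.771 -3.689
v -2.499 1.922 -2.394
v -1.725 2.122 -3.614
v -2.112 2.273 -2.319
v 3.719 1.555 1.872
v 4.13 1.763 1.386
v 3.841 3.405 2.768
v 3.897 1.827 1.286
v 3.637 1.849 1.275
v 3.389 1.826 1.356
v 3.191 1.762 1.515
v 3.074 1.667 1.728
v 3.055 1.554 1.963
v 3.137 1.442 2.184
v 3.308 1.346 2.358
v 3.541 1.283 2.458
v 3.801 1.26 2.468
v 4.049 1.283 2.388
v 4.246 1.347 2.229
v 4.364 1.442 2.016
v 4.383 1.555 1.78
v 4.301 1.668 1.559
v -1.12 2.042 -3.44
v -0.775 1.813 -3.929
v -1.645 1.147 -3.391
v -1.3 0.918 -3.88
v -1.022 1.017 -3.311
v -0.698 1.569 -3.341
v -1.722 1.391 -3.979
v -1.398 1.943 -4.009
v -1.147 1.41 -4.263
v -0.714 1.179 -3.85
v -1.706 1.781 -3.47
v -1.273 1.55 -3.057
v -0.902 2.006 -3.689
v -1.518 0.954 -3.631
v -1.355 1.012 -3.296
v -1.152 0.877 -3.584
v -0.856 1.863 -3.343
v -0.653 1.728 -3.631
v -0.798 1.26 -3.267
v -1.767 1.232 -3.689
v -1.564 1.097 -3.977
v -1.268 2.083 -3.736
v -1.065 1.948 -4.024
v -1.622 1.7 -4.053
v -0.918 1.635 -4.173
v -1.226 1.109 -4.144
v -1.474 1.387 -4.202
v -1.284 1.711 -4.22
v -0.663 1.499 -3.93
v -0.971 0.973 -3.901
v -0.808 1.031 -3.566
v -0.618 1.356 -3.584
v -0.882 1.262 -4.126
v -1.449 1.987 -3.419
v -1.757 1.461 -3.39
v -1.802 1.604 -3.736
v -1.612 1.929 -3.754
v -1.194 1.851 -3.176
v -1.502 1.325 -3.147
v -1.136 1.249 -3.1
v -0.946 1.573 -3.118
v -1.538 1.698 -3.194
f 2 1 5
f 2 5 3
f 3 5 6
f 3 6 4
f 5 1 7
f 5 7 6
f 6 7 8
f 6 8 4
f 7 1 9
f 7 9 8
f 8 9 10
f 8 10 4
f 9 1 11
f 9 11 10
f 10 11 12
f 10 12 4
f 11 1 13
f 11 13 12
f 12 13 14
f 12 14 4
f 13 1 15
f 13 15 14
f 14 15 16
f 14 16 4
f 15 1 17
f 15 17 16
f 16 17 18
f 16 18 4
f 17 1 19
f 17 19 18
f 18 19 20
f 18 20 4
f 19 1 21
f 19 21 20
f 20 21 22
f 20 22 4
f 21 1 23
f 21 23 22
f 22 23 24
f 22 24 4
f 23 1 25
f 23 25 24
f 24 25 26
f 24 26 4
f 25 1 27
f 25 27 26
f 26 27 28
f 26 28 4
f 27 1 29
f 27 29 28
f 28 29 30
f 28 30 4
f 29 1 2
f 29 2 30
f 30 2 3
f 30 3 4
f 32 31 35
f 32 35 33
f 33 35 36
f 33 36 34
f 35 31 37
f 35 37 36
f 36 37 38
f 36 38 34
f 37 31 39
f 37 39 38
f 38 39 40
f 38 40 34
f 39 31 41
f 39 41 40
f 40 41 42
f 40 42 34
f 41 31 43
f 41 43 42
f 42 43 44
f 42 44 34
f 43 31 45
f 43 45 44
f 44 45 46
f 44 46 34
f 45 31 47
f 45 47 46
f 46 47 48
f 46 48 34
f 47 31 49
f 47 49 48
f 48 49 50
f 48 50 34
f 49 31 51
f 49 51 50
f 50 51 52
f 50 52 34
f 51 31 53
f 51 53 52
f 52 53 54
f 52 54 34
f 53 31 55
f 53 55 54
f 54 55 56
f 54 56 34
f 55 31 32
f 55 32 56
f 56 32 33
f 56 33 34
f 58 57 60
f 58 60 59
f 60 57 61
f 60 61 59
f 61 57 62
f 61 62 59
f 62 57 63
f 62 63 59
f 63 57 64
f 63 64 59
f 64 57 65
f 64 65 59
f 65 57 66
f 65 66 59
f 66 57 67
f 66 67 59
f 67 57 68
f 67 68 59
f 68 57 69
f 68 69 59
f 69 57 70
f 69 70 59
f 70 57 71
f 70 71 59
f 71 57 72
f 71 72 59
f 72 57 73
f 72 73 59
f 73 57 74
f 73 74 59
f 74 57 58
f 74 58 59
f 75 112 91
f 112 86 115
f 91 115 80
f 112 115 91
f 75 91 87
f 91 80 92
f 87 92 76
f 91 92 87
f 75 87 96
f 87 76 97
f 96 97 82
f 87 97 96
f 75 96 108
f 96 82 111
f 108 111 85
f 96 111 108
f 75 108 112
f 108 85 116
f 112 116 86
f 108 116 112
f 76 92 103
f 92 80 106
f 103 106 84
f 92 106 103
f 80 115 93
f 115 86 114
f 93 114 79
f 115 114 93
f 86 116 113
f 116 85 109
f 113 109 77
f 116 109 113
f 85 111 110
f 111 82 98
f 110 98 81
f 111 98 110
f 82 97 102
f 97 76 99
f 102 99 83
f 97 99 102
f 78 104 90
f 104 84 105
f 90 105 79
f 104 105 90
f 78 90 88
f 90 79 89
f 88 89 77
f 90 89 88
f 78 88 95
f 88 77 94
f 95 94 81
f 88 94 95
f 78 95 100
f 95 81 101
f 100 101 83
f 95 101 100
f 78 100 104
f 100 83 107
f 104 107 84
f 100 107 104
f 79 105 93
f 105 84 106
f 93 106 80
f 105 106 93
f 77 89 113
f 89 79 114
f 113 114 86
f 89 114 113
f 81 94 110
f 94 77 109
f 110 109 85
f 94 109 110
f 83 101 102
f 101 81 98
f 102 98 82
f 101 98 102
f 84 107 103
f 107 83 99
f 103 99 76
f 107 99 103



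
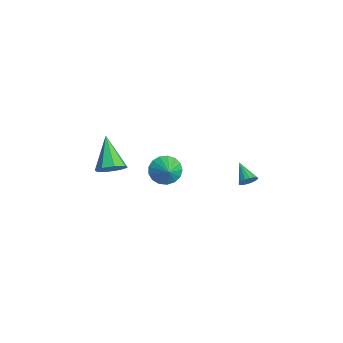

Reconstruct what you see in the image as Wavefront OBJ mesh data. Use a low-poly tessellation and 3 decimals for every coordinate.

v 3.405 -0.737 -0.664
v 3.847 -1.194 -1.316
v 4.375 -0.783 0.024
v 3.931 -0.776 -1.406
v 3.894 -0.349 -1.327
v 3.746 -0.012 -1.095
v 3.519 0.16 -0.765
v 3.267 0.126 -0.412
v 3.046 -0.106 -0.117
v 2.907 -0.482 0.053
v 2.883 -0.917 0.059
v 2.978 -1.311 -0.101
v 3.172 -1.573 -0.391
v 3.418 -1.644 -0.742
v 3.662 -1.507 -1.076
v 3.225 -3.579 -0.058
v 3.765 -3.53 0.622
v 1.555 -3.461 1.258
v 3.612 -2.931 0.375
v 3.233 -2.712 -0.127
v 2.849 -3 -0.588
v 2.685 -3.628 -0.739
v 2.838 -4.227 -0.491
v 3.217 -4.446 0.01
v 3.601 -4.158 0.471
v 3.435 3.823 -2.643
v 3.649 4.065 -2.186
v 2.285 3.657 -2.017
v 3.544 4.27 -2.324
v 3.415 4.372 -2.535
v 3.29 4.348 -2.771
v 3.198 4.204 -2.978
v 3.16 3.973 -3.108
v 3.186 3.707 -3.131
v 3.268 3.468 -3.043
v 3.389 3.31 -2.863
v 3.52 3.269 -2.633
v 3.632 3.356 -2.405
v 3.699 3.549 -2.232
v 3.705 3.805 -2.153
f 2 1 4
f 2 4 3
f 4 1 5
f 4 5 3
f 5 1 6
f 5 6 3
f 6 1 7
f 6 7 3
f 7 1 8
f 7 8 3
f 8 1 9
f 8 9 3
f 9 1 10
f 9 10 3
f 10 1 11
f 10 11 3
f 11 1 12
f 11 12 3
f 12 1 13
f 12 13 3
f 13 1 14
f 13 14 3
f 14 1 15
f 14 15 3
f 15 1 2
f 15 2 3
f 17 16 19
f 17 19 18
f 19 16 20
f 19 20 18
f 20 16 21
f 20 21 18
f 21 16 22
f 21 22 18
f 22 16 23
f 22 23 18
f 23 16 24
f 23 24 18
f 24 16 25
f 24 25 18
f 25 16 17
f 25 17 18
f 27 26 29
f 27 29 28
f 29 26 30
f 29 30 28
f 30 26 31
f 30 31 28
f 31 26 32
f 31 32 28
f 32 26 33
f 32 33 28
f 33 26 34
f 33 34 28
f 34 26 35
f 34 35 28
f 35 26 36
f 35 36 28
f 36 26 37
f 36 37 28
f 37 26 38
f 37 38 28
f 38 26 39
f 38 39 28
f 39 26 40
f 39 40 28
f 40 26 27
f 40 27 28

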